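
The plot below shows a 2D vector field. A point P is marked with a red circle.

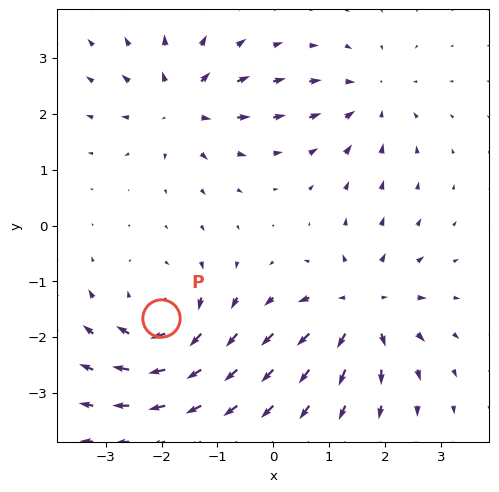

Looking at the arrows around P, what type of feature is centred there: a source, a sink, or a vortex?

vortex

At P (-2.0, -1.7) the arrows circulate clockwise. Divergence ≈0, curl about -5 — near-zero divergence with nonzero curl is a vortex.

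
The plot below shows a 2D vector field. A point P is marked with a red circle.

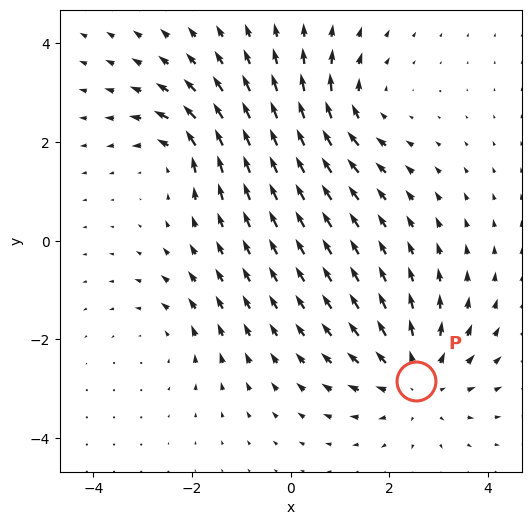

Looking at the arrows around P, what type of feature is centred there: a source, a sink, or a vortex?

source

At P (2.5, -2.8) the arrows spread outward. Divergence about +4, curl ≈0 — positive divergence with near-zero curl is a source.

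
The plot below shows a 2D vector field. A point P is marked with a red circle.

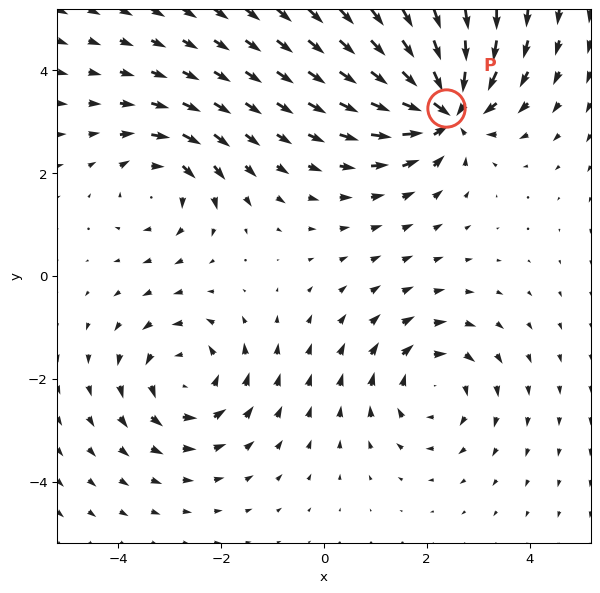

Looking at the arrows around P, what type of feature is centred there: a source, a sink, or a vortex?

sink

At P (2.4, 3.3) the arrows converge inward. Divergence about -6, curl ≈0 — negative divergence with near-zero curl is a sink.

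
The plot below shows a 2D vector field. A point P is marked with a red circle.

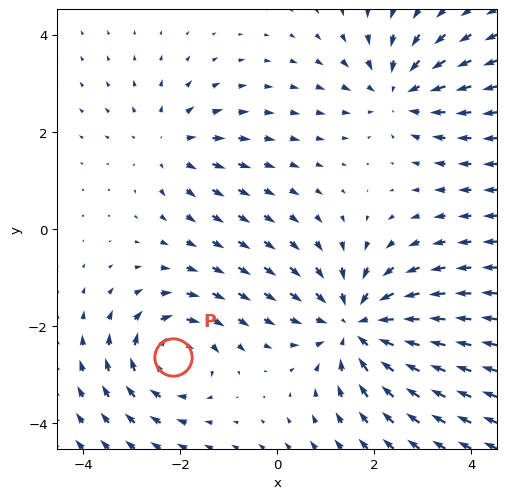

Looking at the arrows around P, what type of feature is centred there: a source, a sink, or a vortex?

vortex

At P (-2.2, -2.6) the arrows circulate clockwise. Divergence ≈0, curl about -4 — near-zero divergence with nonzero curl is a vortex.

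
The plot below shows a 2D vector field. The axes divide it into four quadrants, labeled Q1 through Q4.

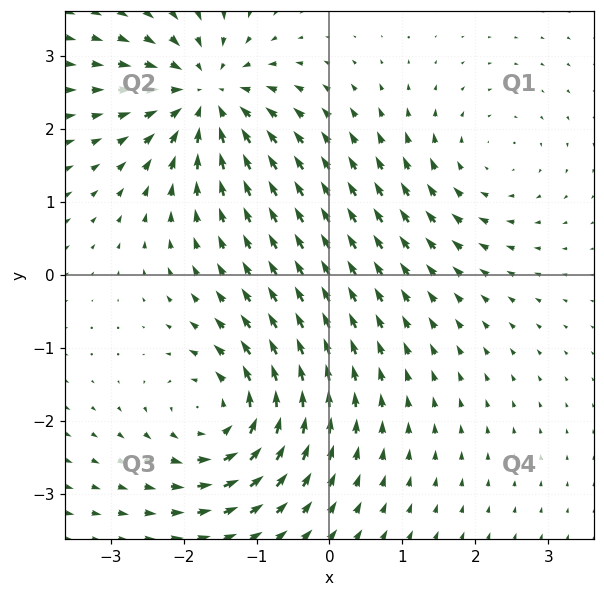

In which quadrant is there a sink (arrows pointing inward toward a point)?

Q2

The sink sits at approximately (-1.7, 2.5), which lies in quadrant Q2. The divergence there is about -5, negative as expected for a sink.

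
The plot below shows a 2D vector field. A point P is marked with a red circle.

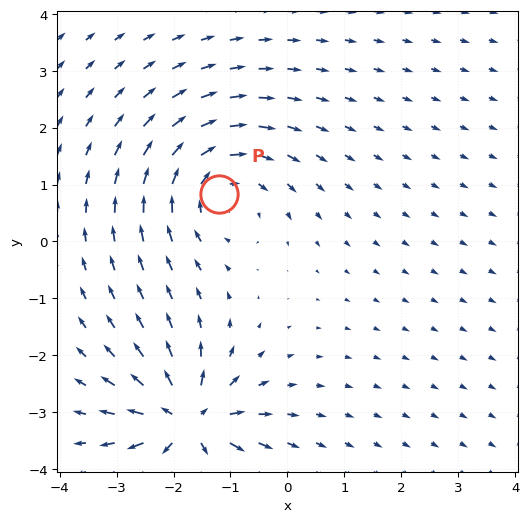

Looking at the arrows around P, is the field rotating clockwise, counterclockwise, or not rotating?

Near P at (-1.2, 0.8) the arrows circulate clockwise. The curl (z-component) there is about -3; negative curl means clockwise rotation.

clockwise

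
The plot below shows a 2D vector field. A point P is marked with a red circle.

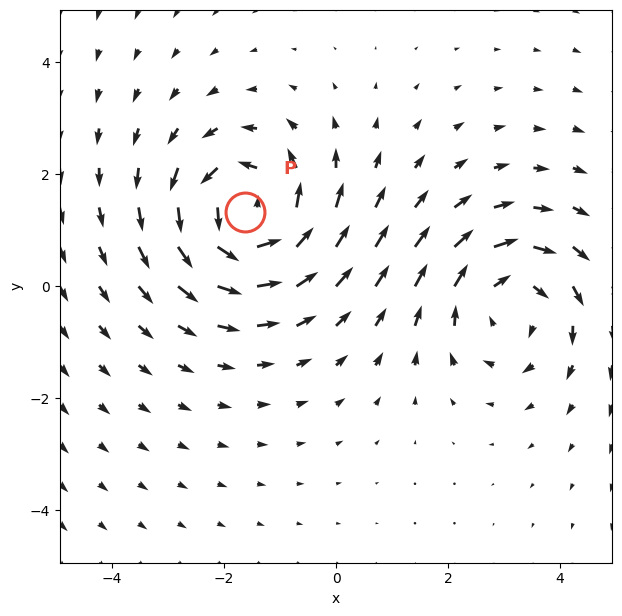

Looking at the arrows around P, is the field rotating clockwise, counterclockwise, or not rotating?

Near P at (-1.6, 1.3) the arrows circulate counterclockwise. The curl (z-component) there is about +5; positive curl means counterclockwise rotation.

counterclockwise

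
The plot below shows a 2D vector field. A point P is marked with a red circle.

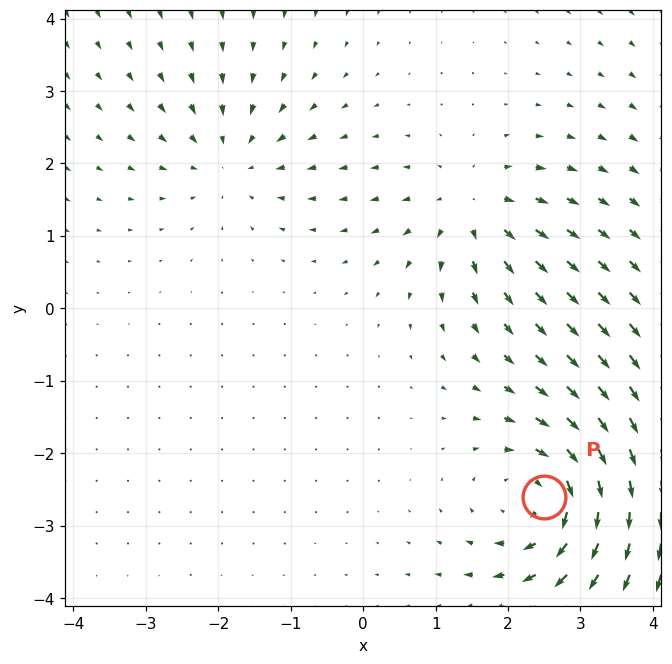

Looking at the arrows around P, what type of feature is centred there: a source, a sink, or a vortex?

vortex

At P (2.5, -2.6) the arrows circulate clockwise. Divergence ≈0, curl about -5 — near-zero divergence with nonzero curl is a vortex.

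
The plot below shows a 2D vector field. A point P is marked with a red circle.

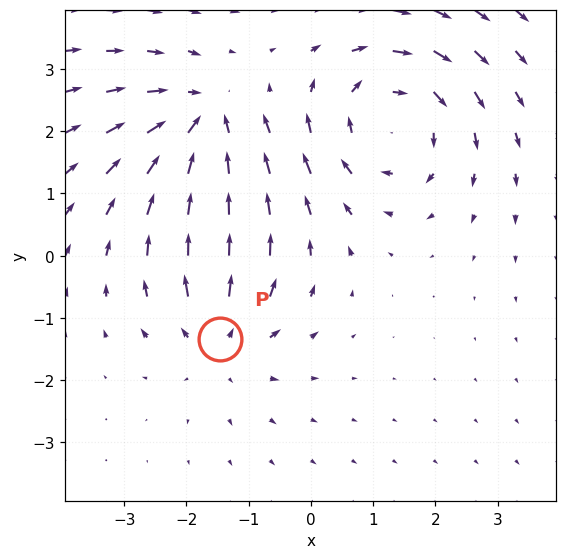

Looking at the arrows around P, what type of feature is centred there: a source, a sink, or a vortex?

At P (-1.5, -1.3) the arrows spread outward. Divergence about +3, curl ≈0 — positive divergence with near-zero curl is a source.

source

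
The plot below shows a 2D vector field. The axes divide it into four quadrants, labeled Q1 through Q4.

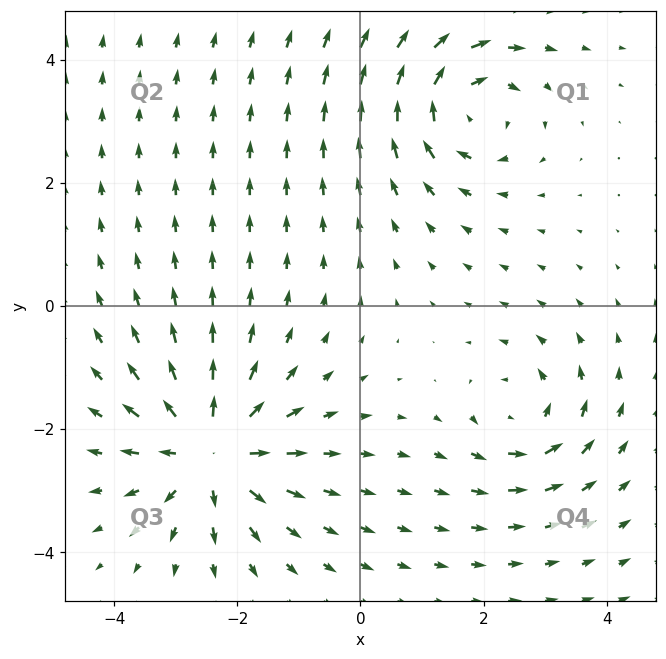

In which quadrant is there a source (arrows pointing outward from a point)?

Q3

The source sits at approximately (-2.4, -2.4), which lies in quadrant Q3. The divergence there is about +5, positive as expected for a source.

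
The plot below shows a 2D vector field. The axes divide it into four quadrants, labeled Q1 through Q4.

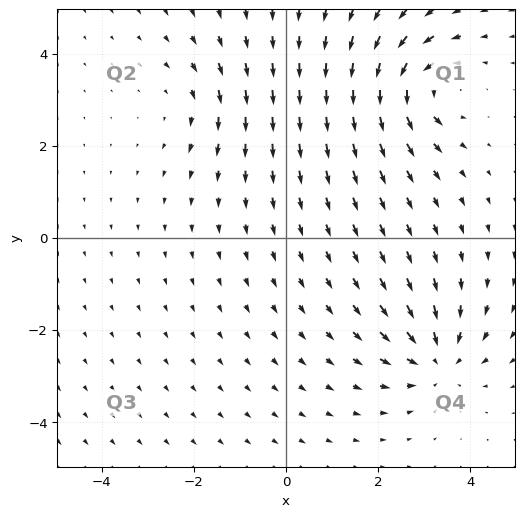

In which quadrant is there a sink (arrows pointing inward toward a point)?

The sink sits at approximately (3.3, -2.6), which lies in quadrant Q4. The divergence there is about -5, negative as expected for a sink.

Q4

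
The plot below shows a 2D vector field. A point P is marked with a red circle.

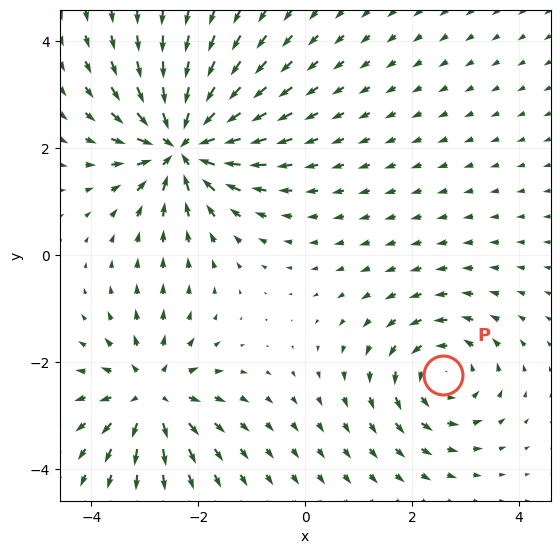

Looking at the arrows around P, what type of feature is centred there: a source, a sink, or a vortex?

At P (2.6, -2.2) the arrows circulate counterclockwise. Divergence ≈0, curl about +4 — near-zero divergence with nonzero curl is a vortex.

vortex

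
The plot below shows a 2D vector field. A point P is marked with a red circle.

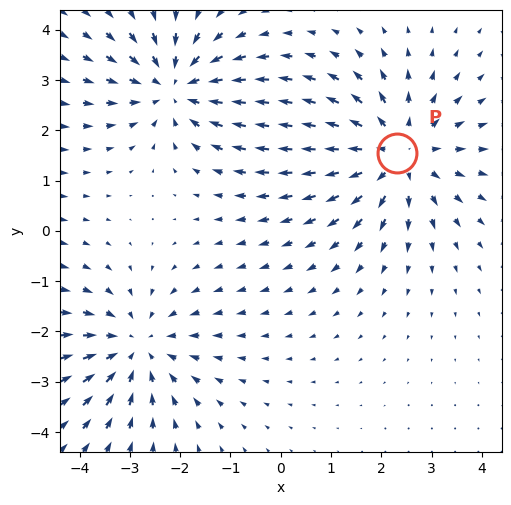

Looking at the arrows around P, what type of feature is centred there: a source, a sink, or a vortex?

source

At P (2.3, 1.5) the arrows spread outward. Divergence about +3, curl ≈0 — positive divergence with near-zero curl is a source.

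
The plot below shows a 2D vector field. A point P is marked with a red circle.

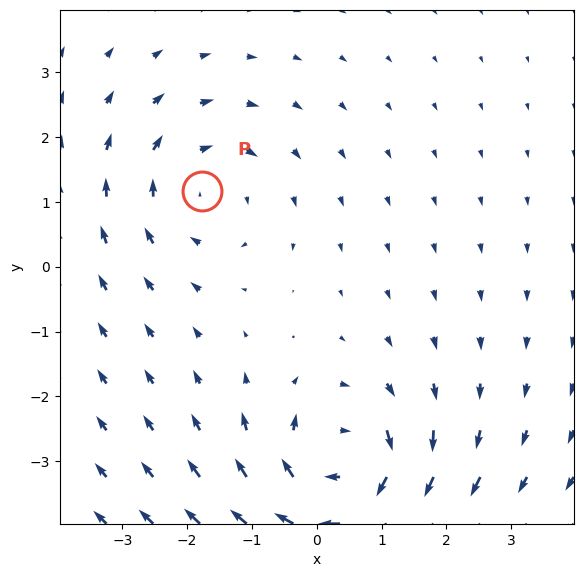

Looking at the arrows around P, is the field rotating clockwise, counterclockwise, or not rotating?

clockwise

Near P at (-1.8, 1.2) the arrows circulate clockwise. The curl (z-component) there is about -2; negative curl means clockwise rotation.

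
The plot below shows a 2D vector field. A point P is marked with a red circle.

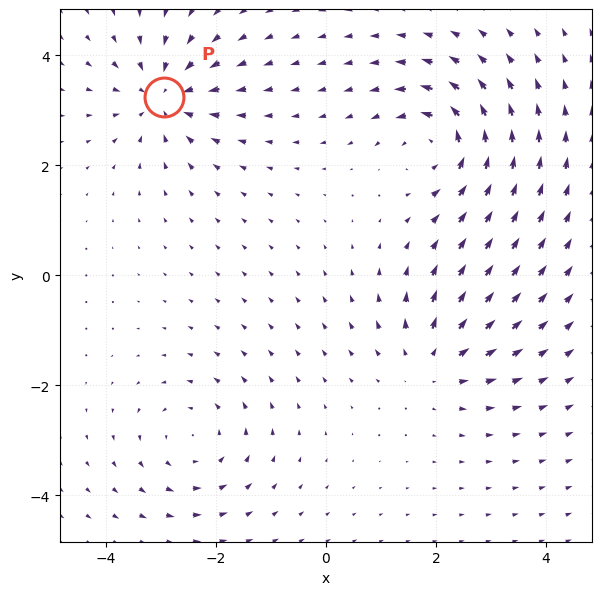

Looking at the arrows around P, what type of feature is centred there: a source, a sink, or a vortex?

sink

At P (-2.9, 3.2) the arrows converge inward. Divergence about -4, curl ≈0 — negative divergence with near-zero curl is a sink.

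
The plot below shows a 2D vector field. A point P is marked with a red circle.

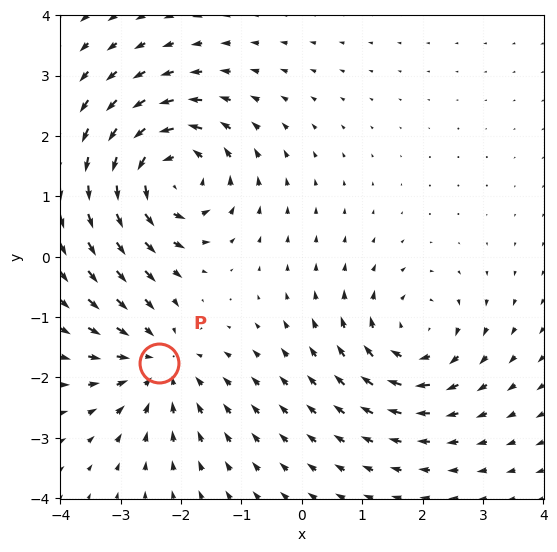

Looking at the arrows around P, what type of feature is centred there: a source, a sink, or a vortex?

At P (-2.4, -1.8) the arrows converge inward. Divergence about -4, curl ≈0 — negative divergence with near-zero curl is a sink.

sink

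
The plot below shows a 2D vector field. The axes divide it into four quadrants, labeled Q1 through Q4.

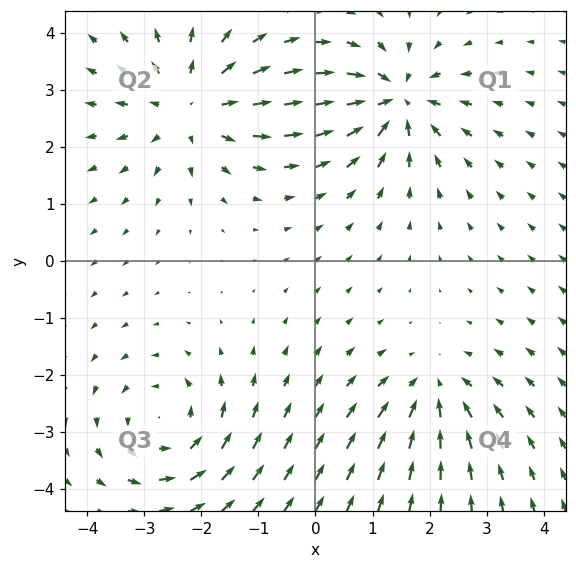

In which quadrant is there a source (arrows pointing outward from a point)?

The source sits at approximately (-2.2, 2.7), which lies in quadrant Q2. The divergence there is about +4, positive as expected for a source.

Q2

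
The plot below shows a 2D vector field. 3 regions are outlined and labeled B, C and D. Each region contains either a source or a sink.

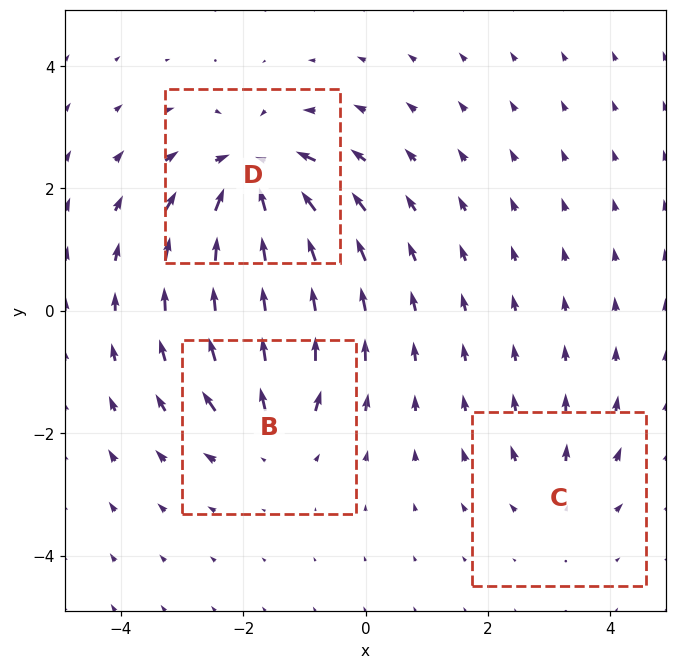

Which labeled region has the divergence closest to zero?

C

Divergence at each region's feature centre — B: about +4, C: about +2, D: about -6. Region C is closest to zero.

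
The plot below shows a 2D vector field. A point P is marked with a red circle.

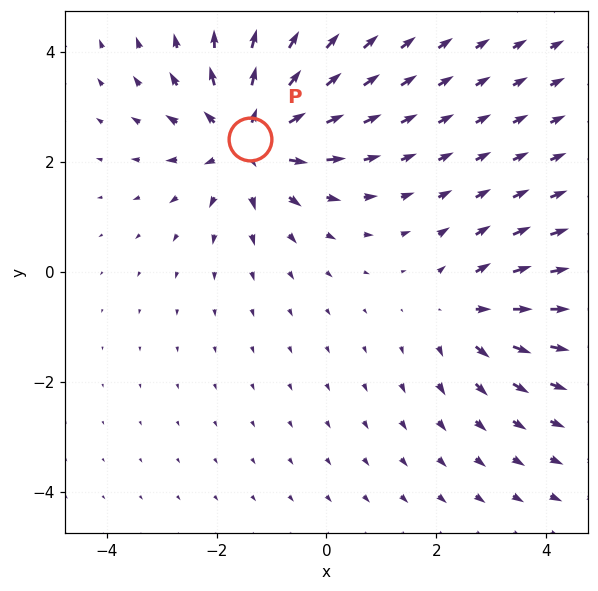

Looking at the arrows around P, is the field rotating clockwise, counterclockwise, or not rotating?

not rotating

Near P at (-1.4, 2.4) the arrows show no circulation. The curl there is ≈0.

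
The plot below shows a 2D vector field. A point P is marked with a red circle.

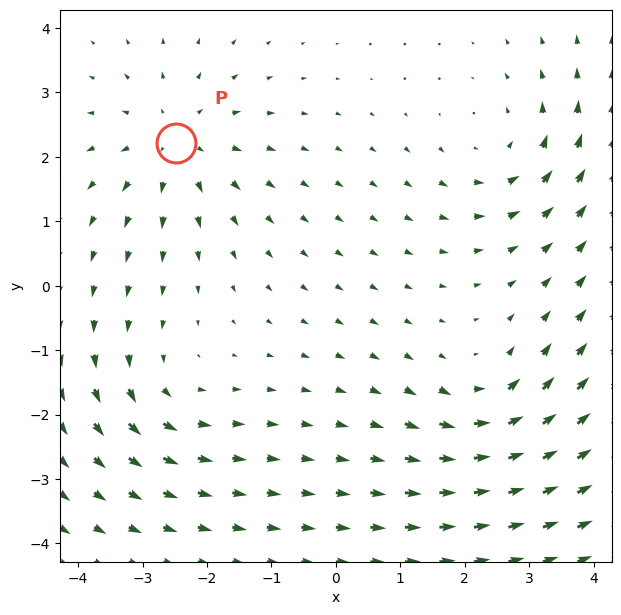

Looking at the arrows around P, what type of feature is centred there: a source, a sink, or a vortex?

At P (-2.5, 2.2) the arrows spread outward. Divergence about +3, curl ≈0 — positive divergence with near-zero curl is a source.

source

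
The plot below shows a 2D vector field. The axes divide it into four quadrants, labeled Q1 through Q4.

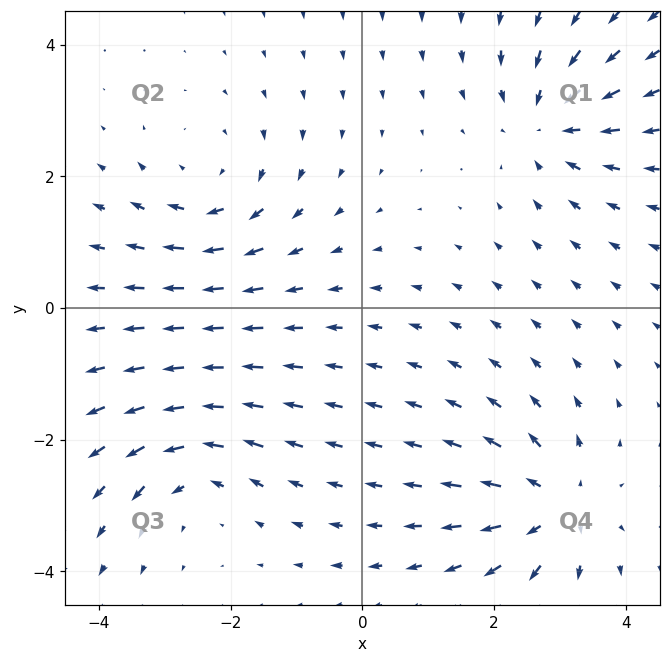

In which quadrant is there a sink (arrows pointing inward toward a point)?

The sink sits at approximately (2.8, 2.8), which lies in quadrant Q1. The divergence there is about -4, negative as expected for a sink.

Q1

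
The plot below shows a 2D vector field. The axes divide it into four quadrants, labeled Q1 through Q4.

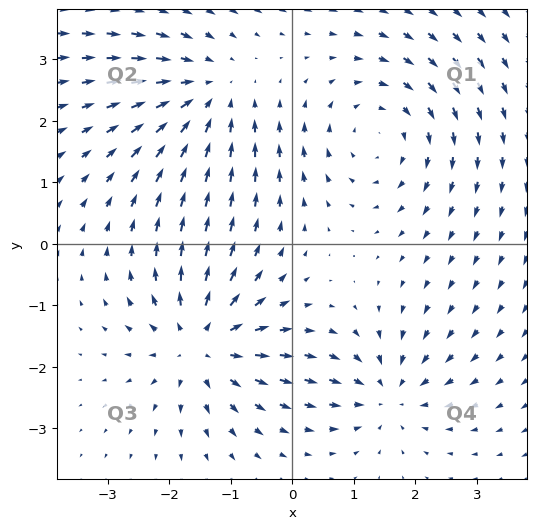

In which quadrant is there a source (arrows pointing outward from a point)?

Q3

The source sits at approximately (-1.5, -1.6), which lies in quadrant Q3. The divergence there is about +6, positive as expected for a source.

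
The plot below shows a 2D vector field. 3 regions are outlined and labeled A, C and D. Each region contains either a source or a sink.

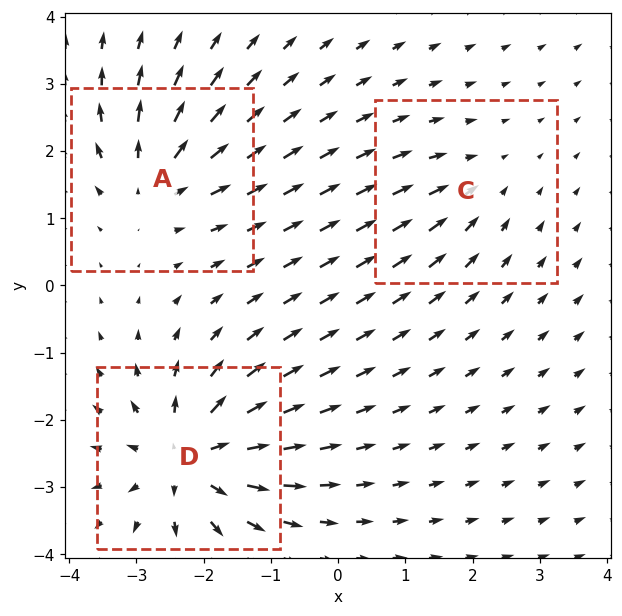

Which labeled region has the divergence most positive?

Divergence at each region's feature centre — A: about +4, C: about -2, D: about +6. Region D is most positive.

D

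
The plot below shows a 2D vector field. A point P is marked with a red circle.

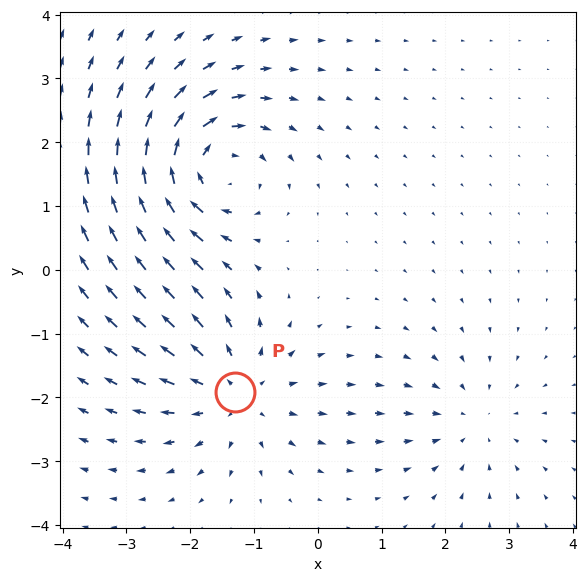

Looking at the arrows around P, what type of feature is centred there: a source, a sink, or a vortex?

source

At P (-1.3, -1.9) the arrows spread outward. Divergence about +4, curl ≈0 — positive divergence with near-zero curl is a source.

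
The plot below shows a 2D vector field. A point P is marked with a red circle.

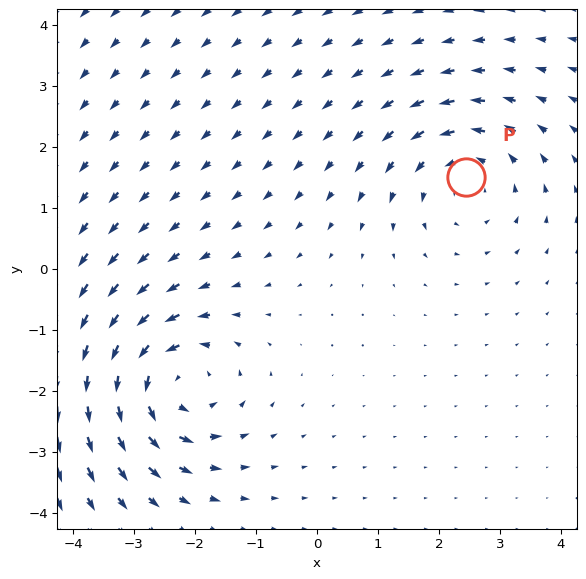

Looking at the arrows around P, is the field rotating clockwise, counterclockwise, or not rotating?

counterclockwise

Near P at (2.4, 1.5) the arrows circulate counterclockwise. The curl (z-component) there is about +4; positive curl means counterclockwise rotation.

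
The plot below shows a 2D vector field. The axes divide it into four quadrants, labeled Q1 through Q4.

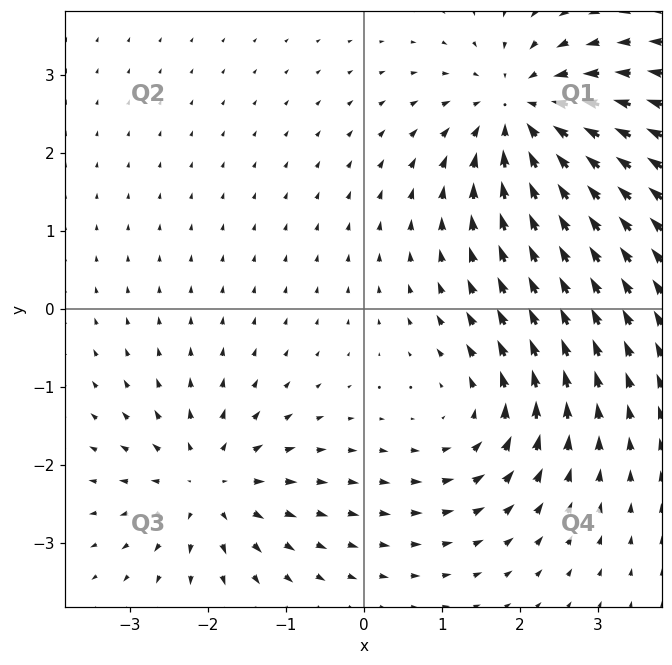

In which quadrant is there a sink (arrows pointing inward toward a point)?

The sink sits at approximately (2.0, 2.5), which lies in quadrant Q1. The divergence there is about -5, negative as expected for a sink.

Q1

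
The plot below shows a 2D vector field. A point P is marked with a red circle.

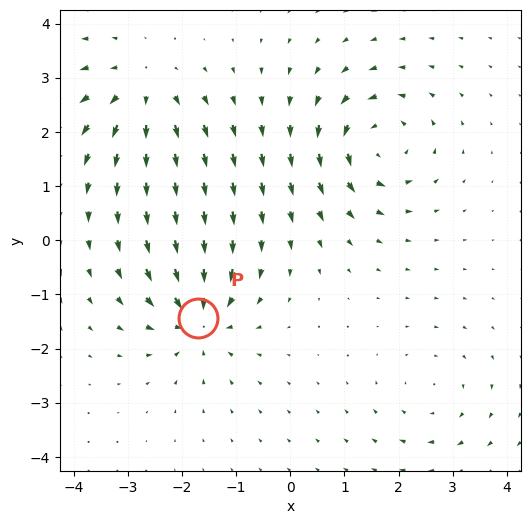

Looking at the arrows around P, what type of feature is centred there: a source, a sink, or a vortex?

sink

At P (-1.7, -1.4) the arrows converge inward. Divergence about -6, curl ≈0 — negative divergence with near-zero curl is a sink.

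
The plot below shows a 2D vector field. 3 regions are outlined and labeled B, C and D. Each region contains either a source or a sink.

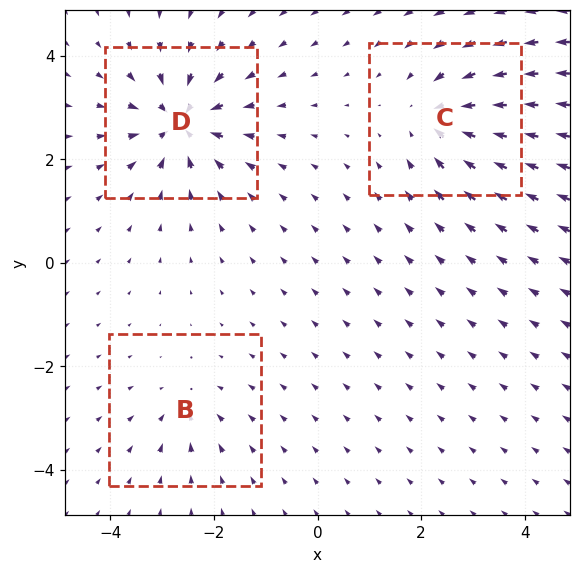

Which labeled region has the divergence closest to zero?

Divergence at each region's feature centre — B: about -3, C: about -4, D: about -6. Region B is closest to zero.

B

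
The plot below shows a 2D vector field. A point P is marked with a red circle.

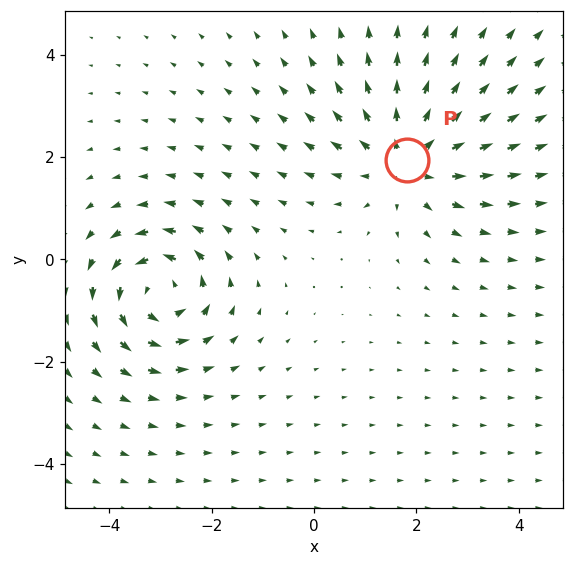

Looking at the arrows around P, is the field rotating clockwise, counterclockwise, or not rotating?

Near P at (1.8, 1.9) the arrows show no circulation. The curl there is ≈0.

not rotating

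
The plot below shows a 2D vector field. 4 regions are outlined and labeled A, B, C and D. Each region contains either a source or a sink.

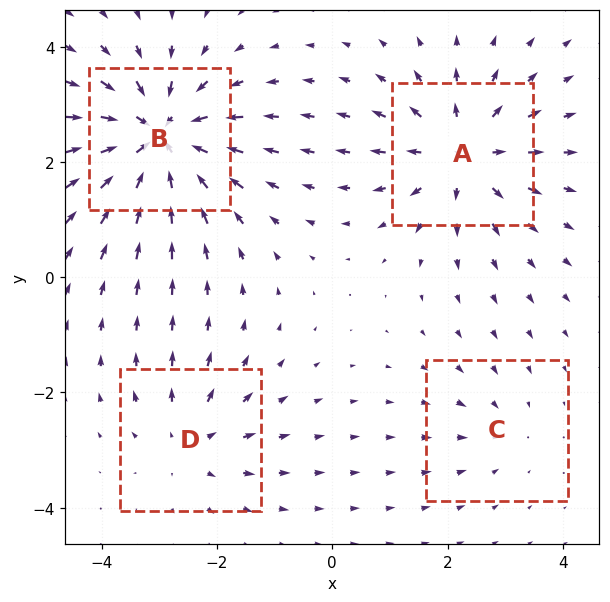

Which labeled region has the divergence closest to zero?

C

Divergence at each region's feature centre — A: about +5, B: about -7, C: about -2, D: about +3. Region C is closest to zero.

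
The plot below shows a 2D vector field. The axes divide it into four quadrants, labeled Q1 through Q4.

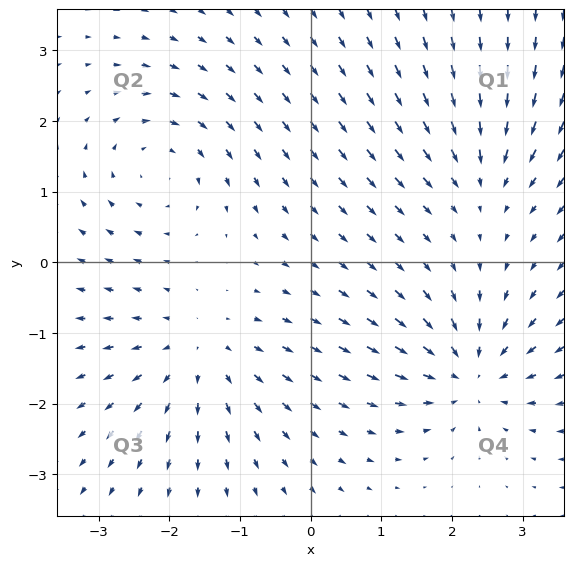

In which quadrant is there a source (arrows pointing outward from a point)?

The source sits at approximately (-1.6, -1.3), which lies in quadrant Q3. The divergence there is about +4, positive as expected for a source.

Q3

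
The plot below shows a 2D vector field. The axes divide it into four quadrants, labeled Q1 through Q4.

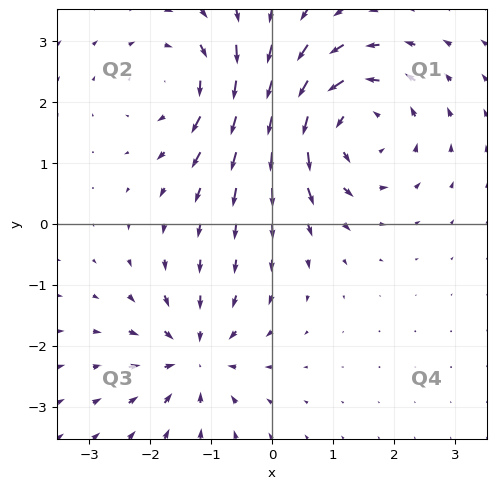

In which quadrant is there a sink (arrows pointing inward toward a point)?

Q3

The sink sits at approximately (-1.3, -2.2), which lies in quadrant Q3. The divergence there is about -4, negative as expected for a sink.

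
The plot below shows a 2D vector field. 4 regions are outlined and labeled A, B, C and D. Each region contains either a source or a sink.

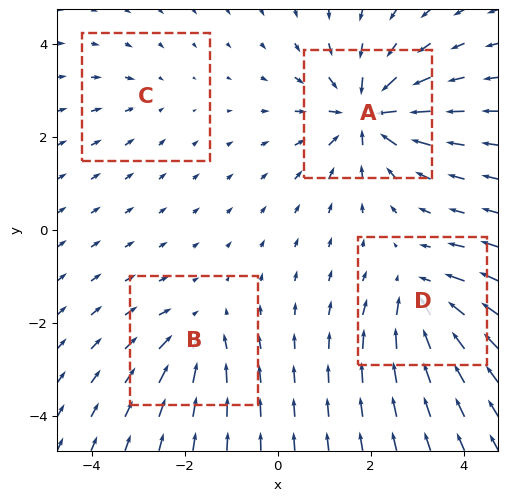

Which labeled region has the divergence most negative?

A

Divergence at each region's feature centre — A: about -8, B: about -4, C: about -2, D: about -5. Region A is most negative.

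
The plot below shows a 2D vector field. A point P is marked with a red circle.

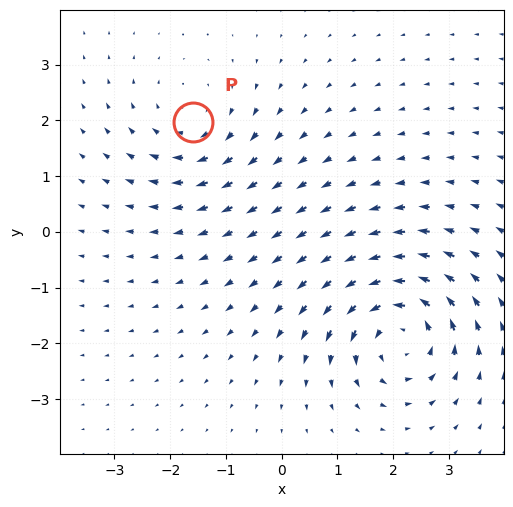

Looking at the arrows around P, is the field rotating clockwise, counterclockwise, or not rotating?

Near P at (-1.6, 2.0) the arrows circulate clockwise. The curl (z-component) there is about -2; negative curl means clockwise rotation.

clockwise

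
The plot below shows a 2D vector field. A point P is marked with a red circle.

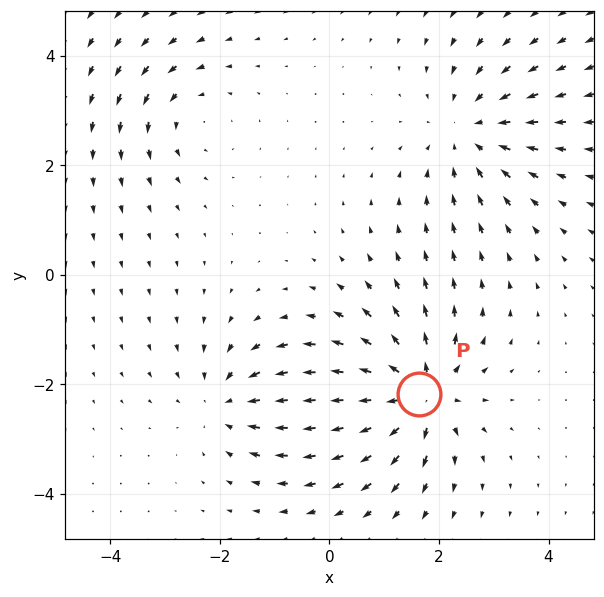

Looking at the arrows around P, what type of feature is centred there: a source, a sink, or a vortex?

source

At P (1.6, -2.2) the arrows spread outward. Divergence about +6, curl ≈0 — positive divergence with near-zero curl is a source.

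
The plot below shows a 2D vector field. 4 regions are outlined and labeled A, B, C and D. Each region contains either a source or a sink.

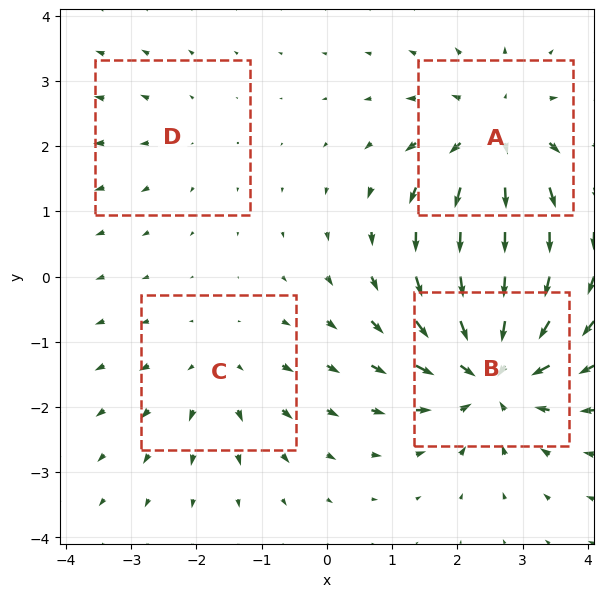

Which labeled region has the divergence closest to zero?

Divergence at each region's feature centre — A: about +5, B: about -7, C: about +3, D: about +2. Region D is closest to zero.

D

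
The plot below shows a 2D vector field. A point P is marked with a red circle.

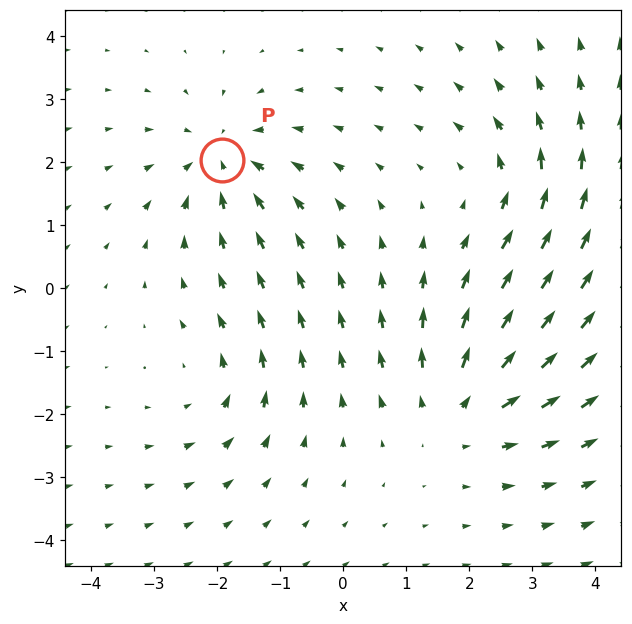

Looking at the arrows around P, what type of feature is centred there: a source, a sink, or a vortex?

At P (-1.9, 2.0) the arrows converge inward. Divergence about -4, curl ≈0 — negative divergence with near-zero curl is a sink.

sink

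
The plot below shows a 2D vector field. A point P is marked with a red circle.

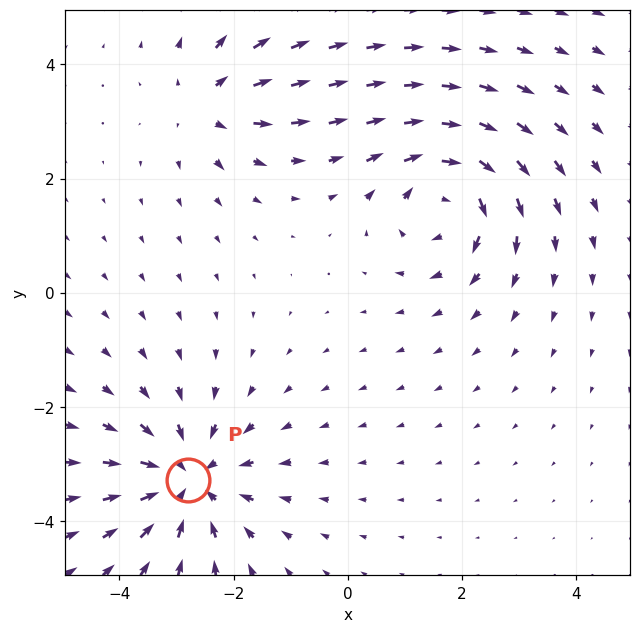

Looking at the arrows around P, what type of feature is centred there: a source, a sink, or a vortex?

sink

At P (-2.8, -3.3) the arrows converge inward. Divergence about -5, curl ≈0 — negative divergence with near-zero curl is a sink.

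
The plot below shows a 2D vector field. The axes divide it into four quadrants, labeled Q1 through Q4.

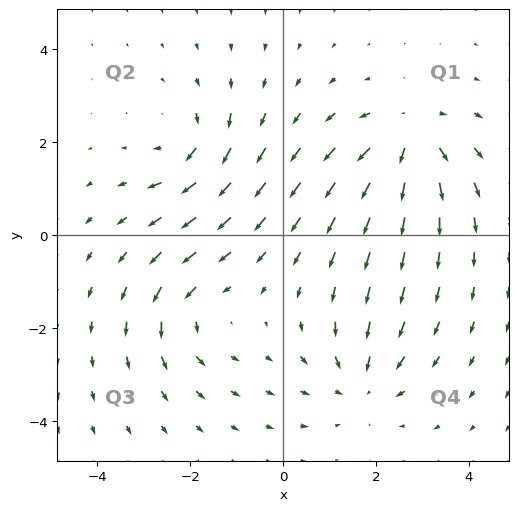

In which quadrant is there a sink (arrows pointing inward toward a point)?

Q4

The sink sits at approximately (1.7, -3.2), which lies in quadrant Q4. The divergence there is about -3, negative as expected for a sink.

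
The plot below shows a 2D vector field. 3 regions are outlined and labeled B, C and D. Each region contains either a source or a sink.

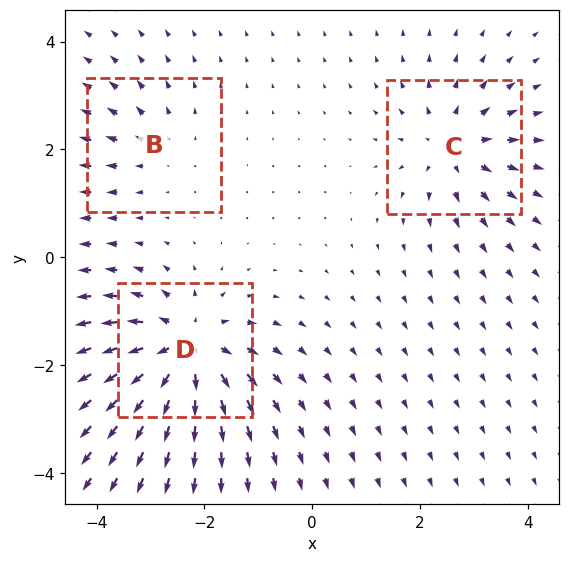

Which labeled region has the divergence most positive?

D

Divergence at each region's feature centre — B: about +2, C: about +4, D: about +6. Region D is most positive.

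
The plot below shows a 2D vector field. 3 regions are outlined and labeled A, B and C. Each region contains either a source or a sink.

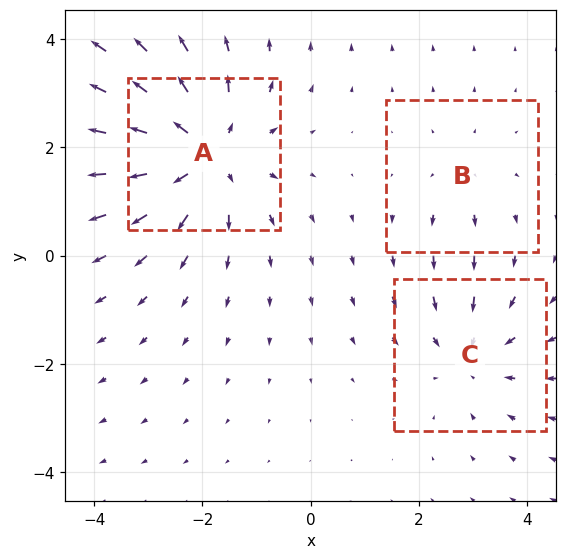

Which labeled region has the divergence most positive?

Divergence at each region's feature centre — A: about +4, B: about +2, C: about -3. Region A is most positive.

A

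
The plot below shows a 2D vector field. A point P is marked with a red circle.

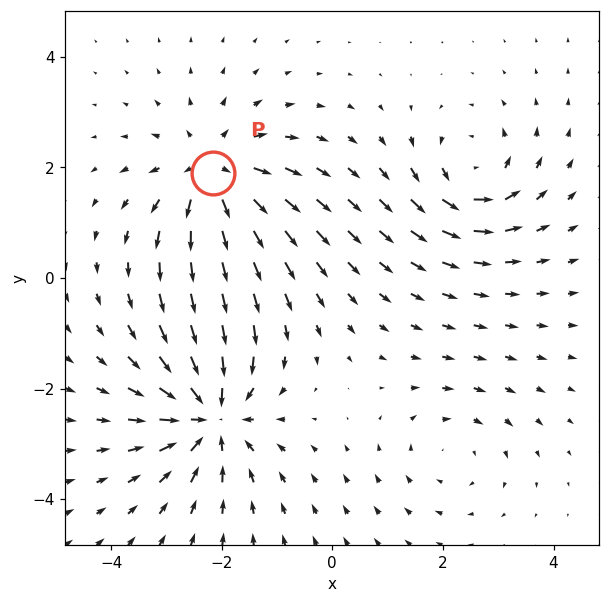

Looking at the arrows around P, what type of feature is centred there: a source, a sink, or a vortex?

source

At P (-2.2, 1.9) the arrows spread outward. Divergence about +4, curl ≈0 — positive divergence with near-zero curl is a source.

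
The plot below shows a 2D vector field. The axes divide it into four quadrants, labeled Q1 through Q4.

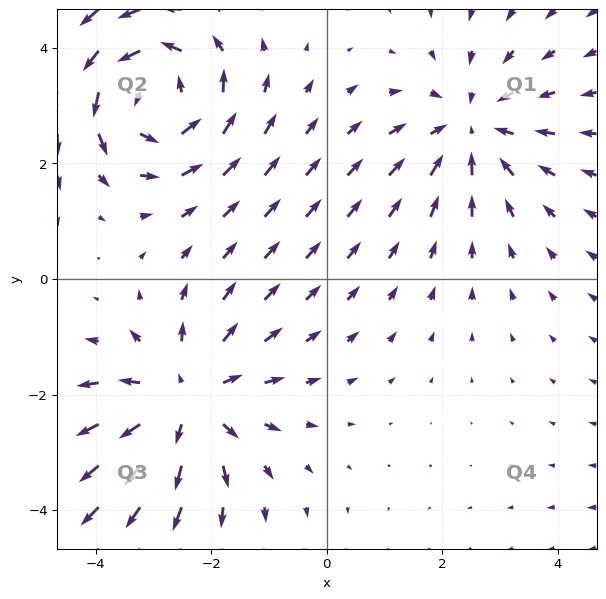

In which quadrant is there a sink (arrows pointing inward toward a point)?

Q1

The sink sits at approximately (2.5, 2.6), which lies in quadrant Q1. The divergence there is about -3, negative as expected for a sink.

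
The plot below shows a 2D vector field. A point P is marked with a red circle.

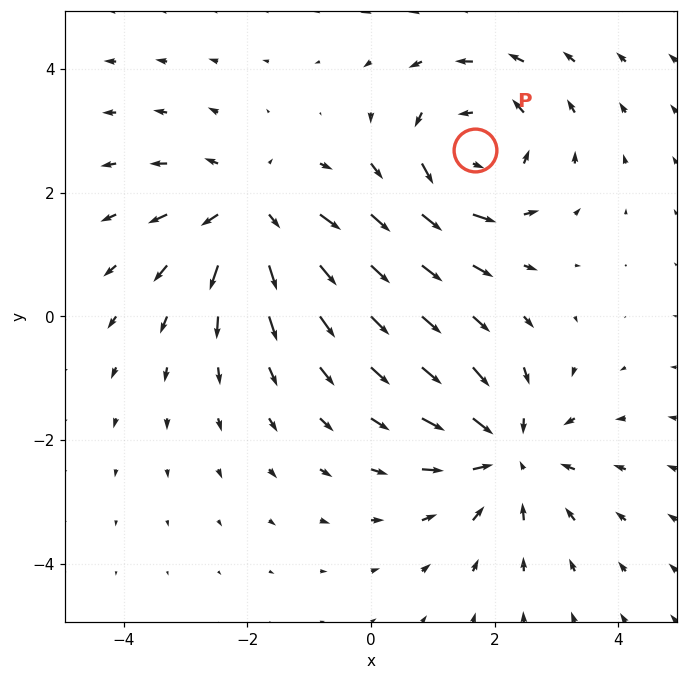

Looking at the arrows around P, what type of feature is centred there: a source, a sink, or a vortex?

vortex

At P (1.7, 2.7) the arrows circulate counterclockwise. Divergence ≈0, curl about +4 — near-zero divergence with nonzero curl is a vortex.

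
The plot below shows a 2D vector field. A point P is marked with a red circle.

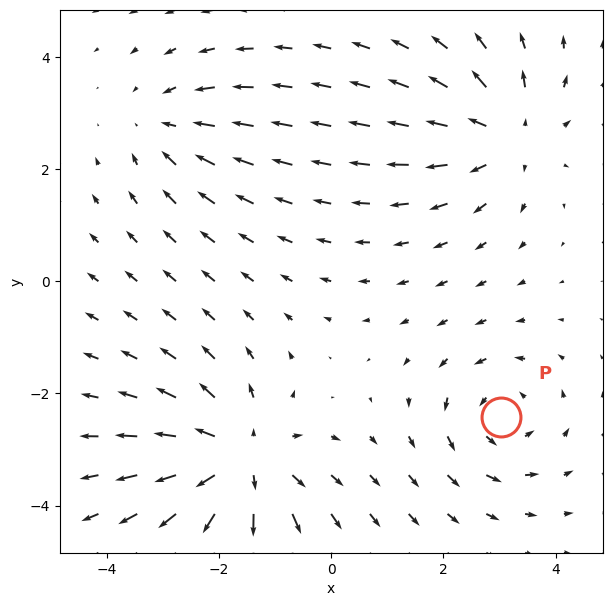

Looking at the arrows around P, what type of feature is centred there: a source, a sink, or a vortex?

vortex

At P (3.0, -2.4) the arrows circulate counterclockwise. Divergence ≈0, curl about +4 — near-zero divergence with nonzero curl is a vortex.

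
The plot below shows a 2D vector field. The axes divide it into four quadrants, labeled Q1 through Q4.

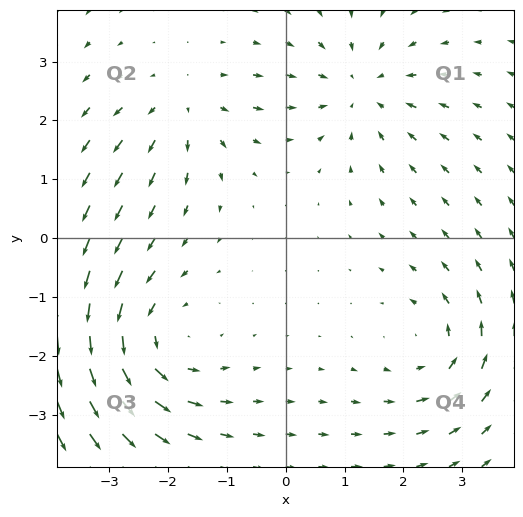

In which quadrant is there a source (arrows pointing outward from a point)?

The source sits at approximately (-1.7, 2.2), which lies in quadrant Q2. The divergence there is about +3, positive as expected for a source.

Q2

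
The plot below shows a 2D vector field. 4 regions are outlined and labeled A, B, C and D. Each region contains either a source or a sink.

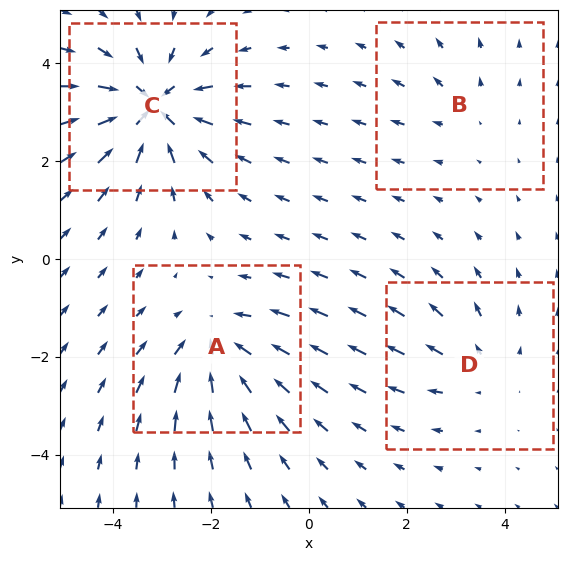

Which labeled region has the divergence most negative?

Divergence at each region's feature centre — A: about -5, B: about +2, C: about -7, D: about +3. Region C is most negative.

C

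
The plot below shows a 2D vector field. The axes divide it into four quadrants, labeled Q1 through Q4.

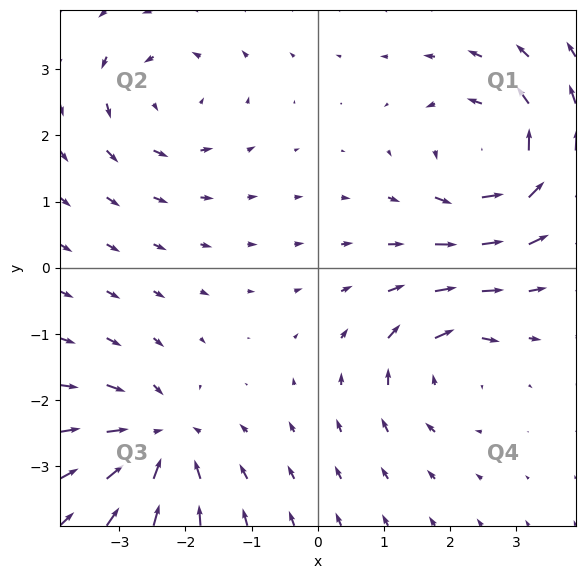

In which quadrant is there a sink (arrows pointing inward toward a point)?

The sink sits at approximately (-2.4, -2.6), which lies in quadrant Q3. The divergence there is about -5, negative as expected for a sink.

Q3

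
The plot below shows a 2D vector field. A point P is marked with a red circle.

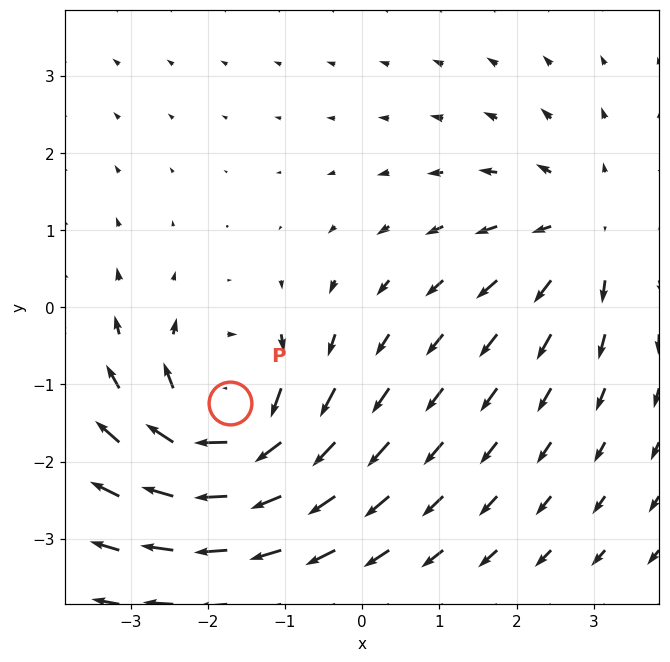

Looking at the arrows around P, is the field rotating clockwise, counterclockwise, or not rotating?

clockwise

Near P at (-1.7, -1.2) the arrows circulate clockwise. The curl (z-component) there is about -5; negative curl means clockwise rotation.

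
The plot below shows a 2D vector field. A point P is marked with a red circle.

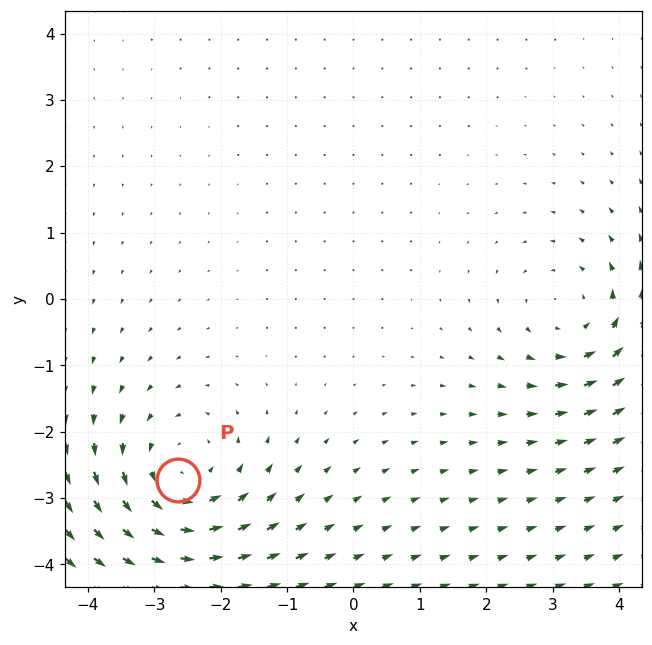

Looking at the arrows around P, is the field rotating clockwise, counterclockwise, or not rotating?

counterclockwise

Near P at (-2.6, -2.7) the arrows circulate counterclockwise. The curl (z-component) there is about +4; positive curl means counterclockwise rotation.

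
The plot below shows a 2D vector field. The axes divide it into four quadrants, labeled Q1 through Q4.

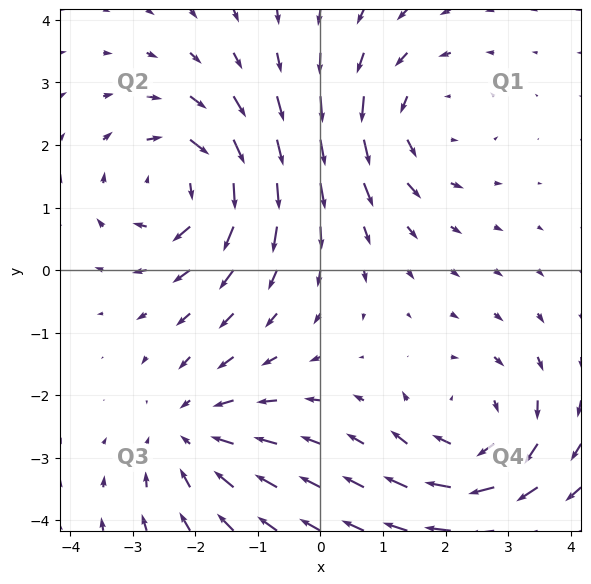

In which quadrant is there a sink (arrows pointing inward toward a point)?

The sink sits at approximately (-2.1, -2.6), which lies in quadrant Q3. The divergence there is about -3, negative as expected for a sink.

Q3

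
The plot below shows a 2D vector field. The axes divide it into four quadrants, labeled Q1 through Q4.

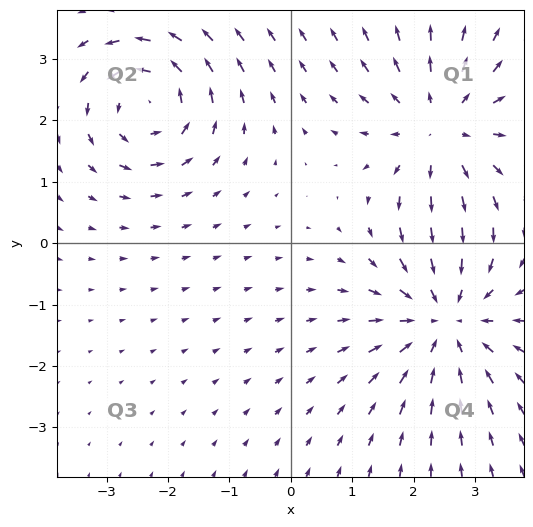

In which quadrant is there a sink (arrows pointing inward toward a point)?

The sink sits at approximately (2.5, -1.2), which lies in quadrant Q4. The divergence there is about -4, negative as expected for a sink.

Q4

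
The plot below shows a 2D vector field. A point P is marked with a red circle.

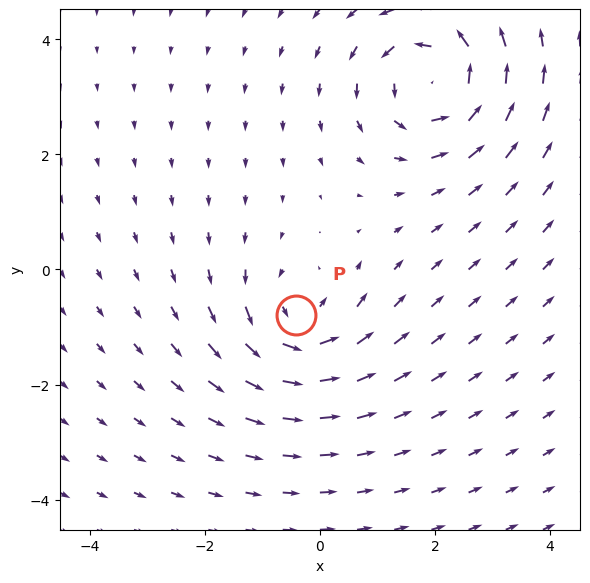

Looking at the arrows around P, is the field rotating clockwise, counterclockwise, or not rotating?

Near P at (-0.4, -0.8) the arrows circulate counterclockwise. The curl (z-component) there is about +4; positive curl means counterclockwise rotation.

counterclockwise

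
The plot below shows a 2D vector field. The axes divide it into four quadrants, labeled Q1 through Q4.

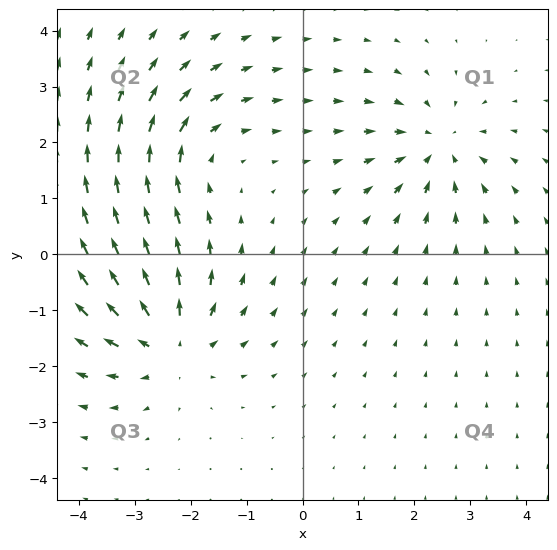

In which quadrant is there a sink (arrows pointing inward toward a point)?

The sink sits at approximately (2.4, 1.9), which lies in quadrant Q1. The divergence there is about -3, negative as expected for a sink.

Q1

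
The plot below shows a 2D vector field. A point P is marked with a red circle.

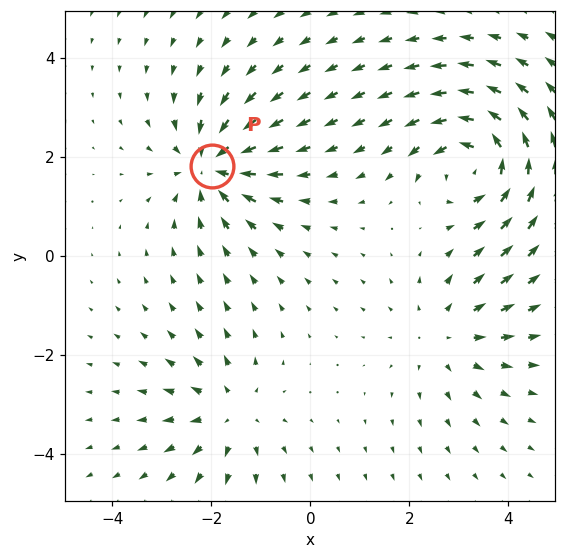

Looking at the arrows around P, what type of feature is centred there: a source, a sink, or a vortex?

sink

At P (-2.0, 1.8) the arrows converge inward. Divergence about -5, curl ≈0 — negative divergence with near-zero curl is a sink.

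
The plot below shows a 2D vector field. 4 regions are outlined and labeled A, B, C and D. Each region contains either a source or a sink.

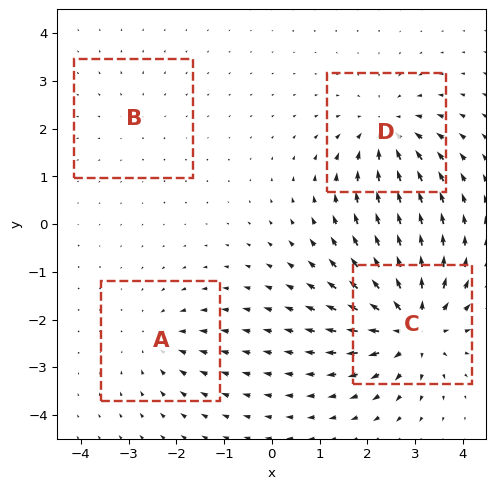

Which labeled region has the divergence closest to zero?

Divergence at each region's feature centre — A: about -4, B: about +2, C: about +8, D: about -5. Region B is closest to zero.

B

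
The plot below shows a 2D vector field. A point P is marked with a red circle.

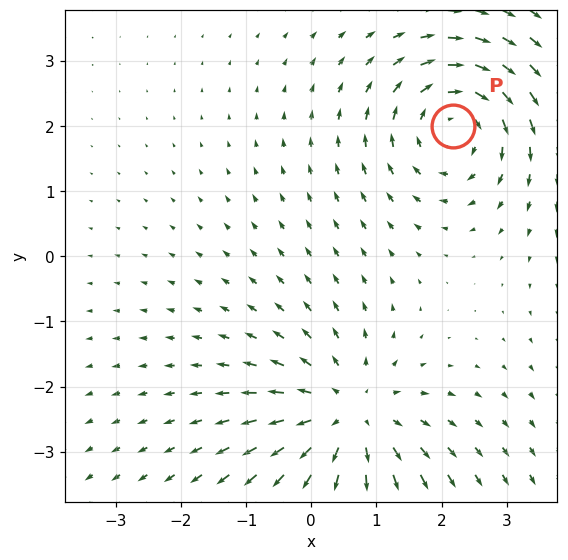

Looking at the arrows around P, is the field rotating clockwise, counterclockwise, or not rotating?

clockwise

Near P at (2.2, 2.0) the arrows circulate clockwise. The curl (z-component) there is about -3; negative curl means clockwise rotation.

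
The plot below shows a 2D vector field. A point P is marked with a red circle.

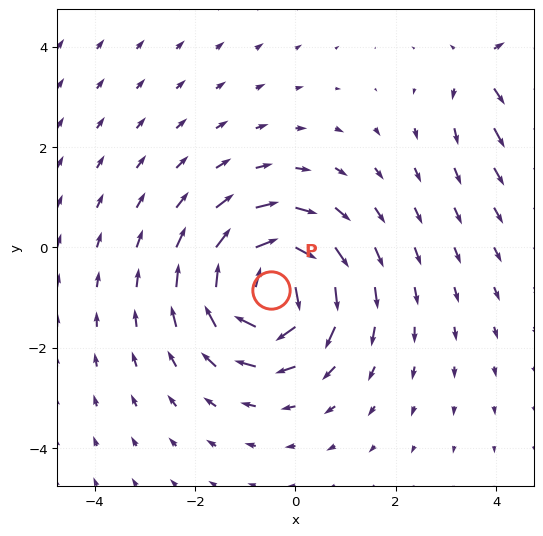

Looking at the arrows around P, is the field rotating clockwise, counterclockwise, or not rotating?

Near P at (-0.5, -0.9) the arrows circulate clockwise. The curl (z-component) there is about -6; negative curl means clockwise rotation.

clockwise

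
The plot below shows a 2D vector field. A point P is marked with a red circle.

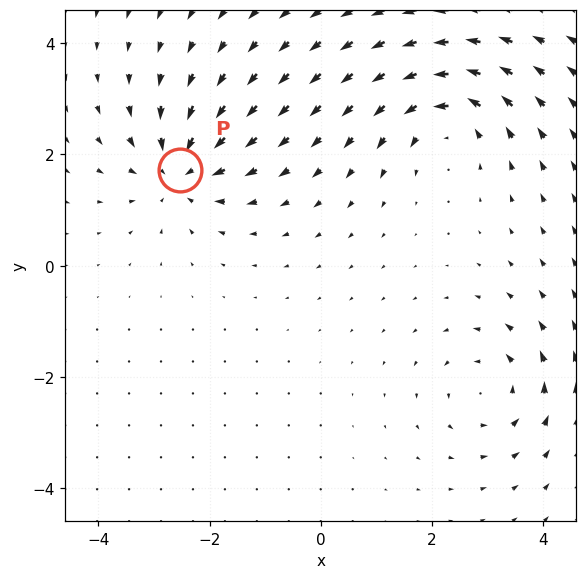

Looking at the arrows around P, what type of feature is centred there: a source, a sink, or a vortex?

At P (-2.5, 1.7) the arrows converge inward. Divergence about -5, curl ≈0 — negative divergence with near-zero curl is a sink.

sink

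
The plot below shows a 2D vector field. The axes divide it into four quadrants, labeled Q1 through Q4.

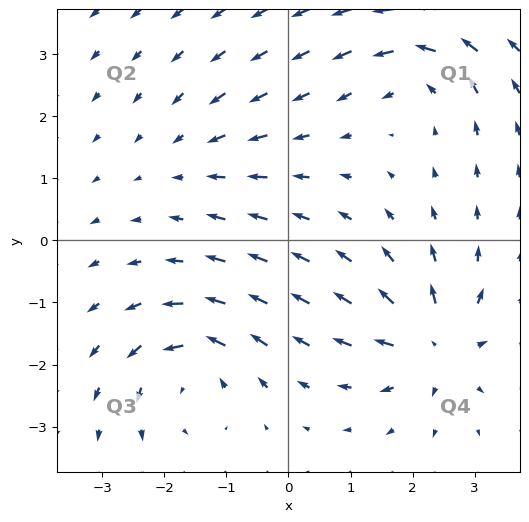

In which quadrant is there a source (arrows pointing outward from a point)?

Q4

The source sits at approximately (2.4, -1.7), which lies in quadrant Q4. The divergence there is about +6, positive as expected for a source.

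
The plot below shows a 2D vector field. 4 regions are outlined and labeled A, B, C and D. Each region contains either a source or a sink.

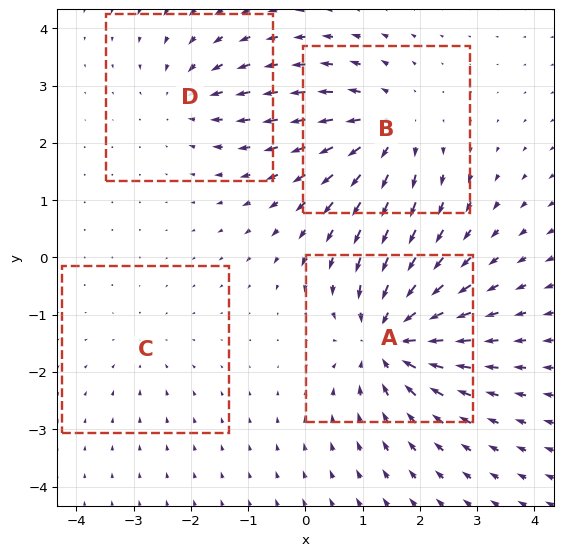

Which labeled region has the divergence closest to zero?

Divergence at each region's feature centre — A: about -7, B: about +5, C: about -2, D: about -4. Region C is closest to zero.

C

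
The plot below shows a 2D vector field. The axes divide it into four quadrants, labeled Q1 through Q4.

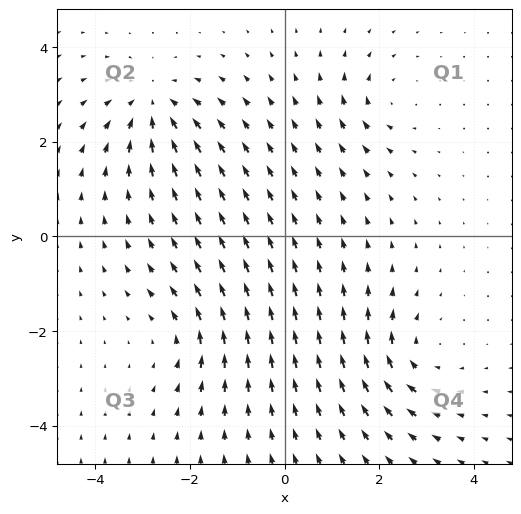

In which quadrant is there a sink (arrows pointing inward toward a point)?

Q2

The sink sits at approximately (-2.8, 2.8), which lies in quadrant Q2. The divergence there is about -5, negative as expected for a sink.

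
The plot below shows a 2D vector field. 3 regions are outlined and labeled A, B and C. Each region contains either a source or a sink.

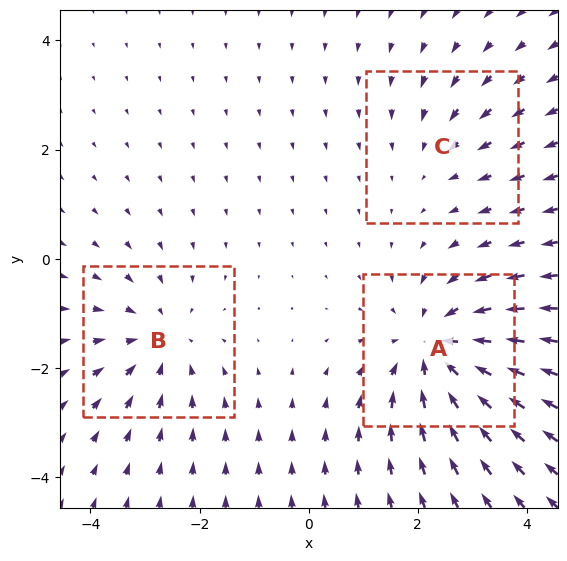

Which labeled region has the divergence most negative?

A

Divergence at each region's feature centre — A: about -4, B: about -3, C: about -2. Region A is most negative.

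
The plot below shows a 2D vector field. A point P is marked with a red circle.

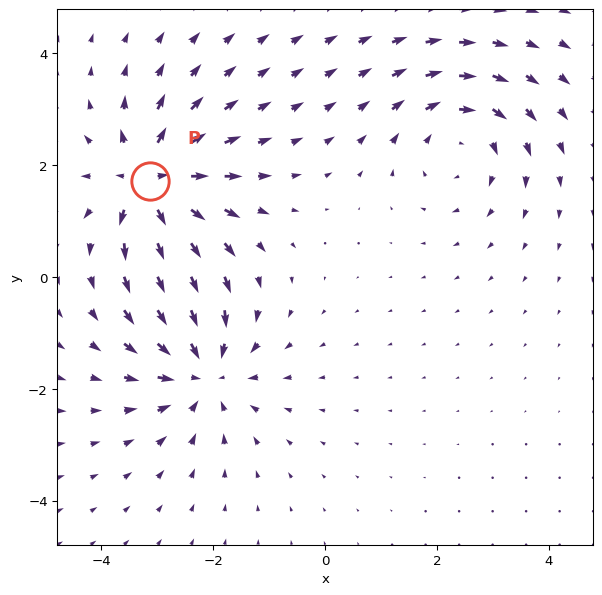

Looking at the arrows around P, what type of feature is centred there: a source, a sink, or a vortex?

source

At P (-3.1, 1.7) the arrows spread outward. Divergence about +4, curl ≈0 — positive divergence with near-zero curl is a source.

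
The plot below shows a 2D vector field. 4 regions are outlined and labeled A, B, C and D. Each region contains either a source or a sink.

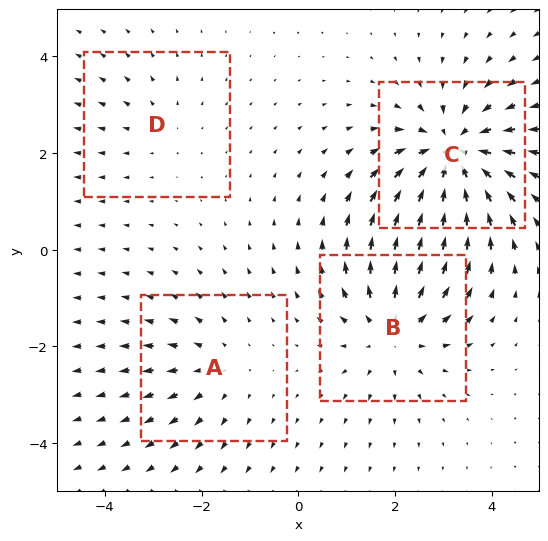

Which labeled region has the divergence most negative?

Divergence at each region's feature centre — A: about +3, B: about +5, C: about -6, D: about +2. Region C is most negative.

C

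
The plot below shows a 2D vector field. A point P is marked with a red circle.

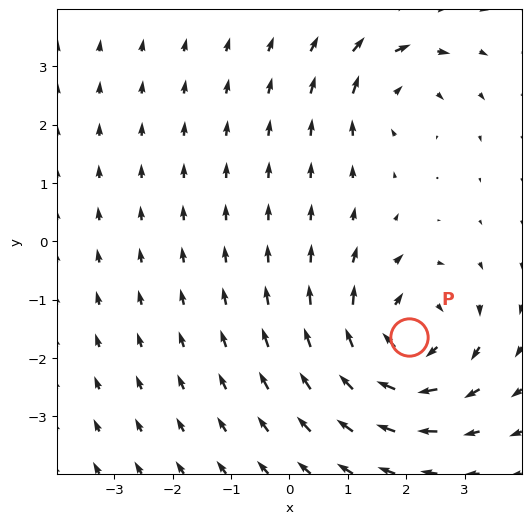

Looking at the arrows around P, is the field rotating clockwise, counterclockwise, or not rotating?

Near P at (2.1, -1.6) the arrows circulate clockwise. The curl (z-component) there is about -5; negative curl means clockwise rotation.

clockwise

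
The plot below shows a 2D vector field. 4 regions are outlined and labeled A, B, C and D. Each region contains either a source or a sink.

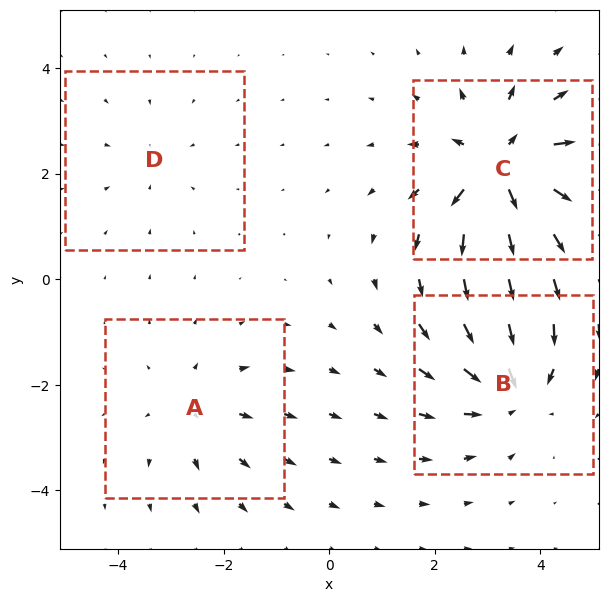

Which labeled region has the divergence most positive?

Divergence at each region's feature centre — A: about +3, B: about -5, C: about +7, D: about -2. Region C is most positive.

C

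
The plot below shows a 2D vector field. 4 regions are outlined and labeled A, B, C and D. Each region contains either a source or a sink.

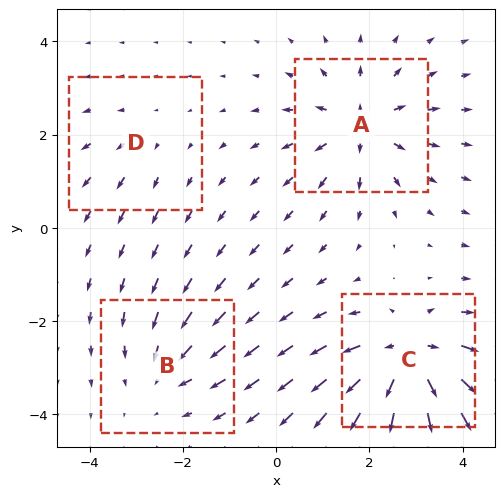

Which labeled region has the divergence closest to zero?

D

Divergence at each region's feature centre — A: about +5, B: about -3, C: about +7, D: about +2. Region D is closest to zero.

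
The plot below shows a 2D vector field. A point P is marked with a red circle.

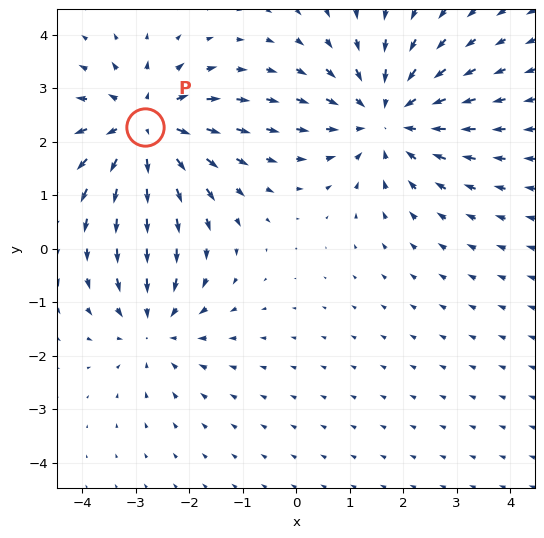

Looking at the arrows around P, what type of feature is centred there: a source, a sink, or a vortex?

At P (-2.8, 2.3) the arrows spread outward. Divergence about +5, curl ≈0 — positive divergence with near-zero curl is a source.

source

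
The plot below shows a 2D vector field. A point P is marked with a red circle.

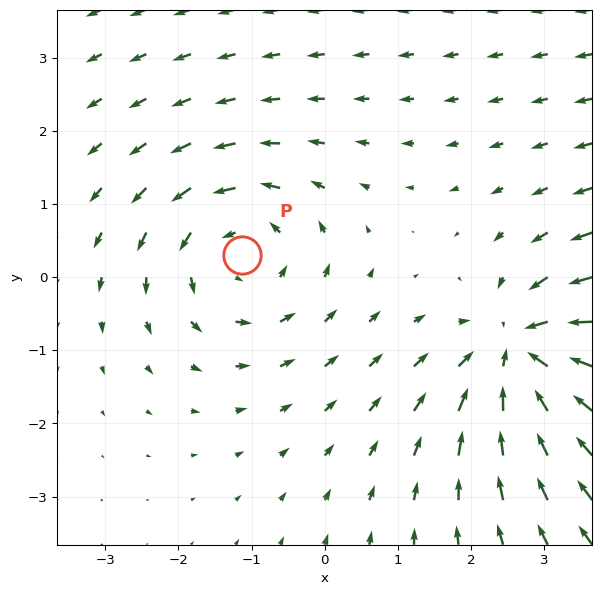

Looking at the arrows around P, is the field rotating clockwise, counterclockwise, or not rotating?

counterclockwise

Near P at (-1.1, 0.3) the arrows circulate counterclockwise. The curl (z-component) there is about +3; positive curl means counterclockwise rotation.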